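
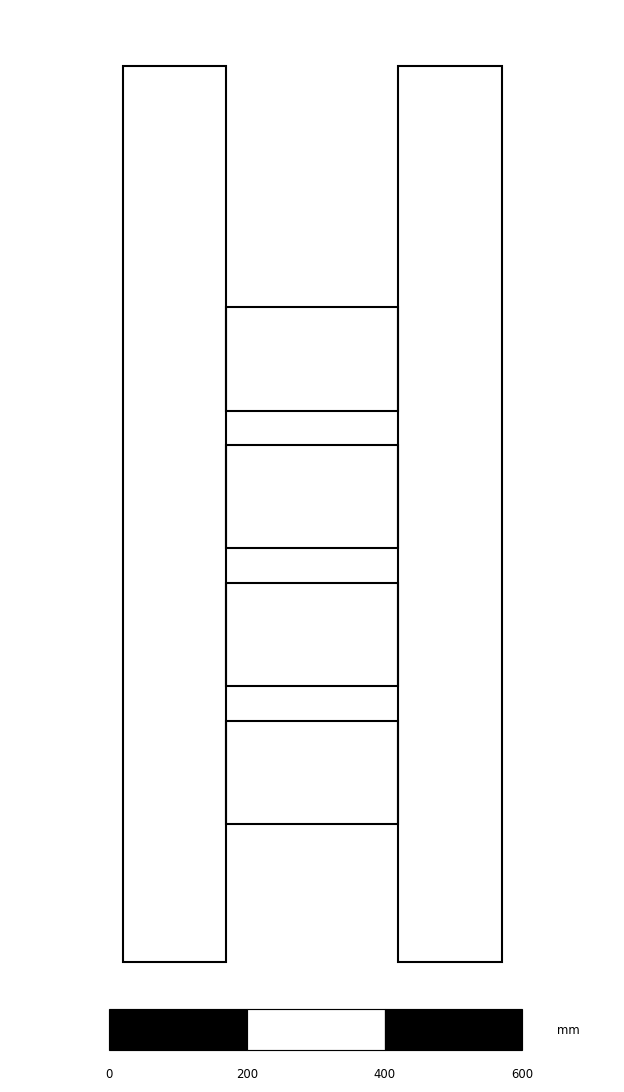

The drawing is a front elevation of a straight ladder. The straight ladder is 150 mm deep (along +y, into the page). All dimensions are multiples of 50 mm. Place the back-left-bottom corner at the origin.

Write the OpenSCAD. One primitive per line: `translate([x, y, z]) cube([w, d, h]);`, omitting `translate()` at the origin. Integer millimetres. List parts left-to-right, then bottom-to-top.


cube([150, 150, 1300]);
translate([150, 0, 200]) cube([250, 150, 150]);
translate([150, 0, 400]) cube([250, 150, 150]);
translate([150, 0, 600]) cube([250, 150, 150]);
translate([150, 0, 800]) cube([250, 150, 150]);
translate([400, 0, 0]) cube([150, 150, 1300]);


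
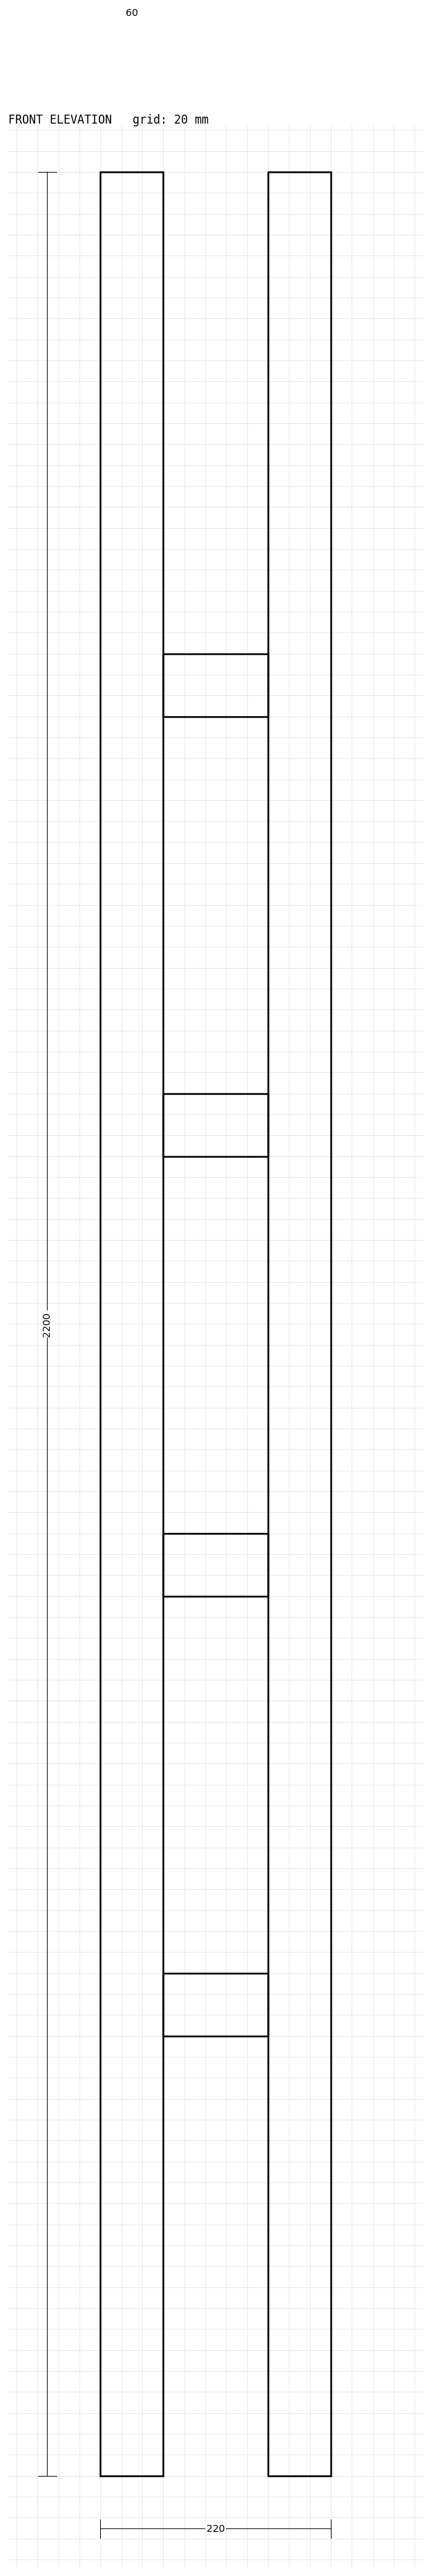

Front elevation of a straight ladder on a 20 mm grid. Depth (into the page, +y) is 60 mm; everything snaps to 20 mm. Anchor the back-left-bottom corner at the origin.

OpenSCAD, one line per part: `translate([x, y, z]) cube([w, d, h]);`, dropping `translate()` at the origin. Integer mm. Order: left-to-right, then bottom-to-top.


cube([60, 60, 2200]);
translate([60, 0, 420]) cube([100, 60, 60]);
translate([60, 0, 840]) cube([100, 60, 60]);
translate([60, 0, 1260]) cube([100, 60, 60]);
translate([60, 0, 1680]) cube([100, 60, 60]);
translate([160, 0, 0]) cube([60, 60, 2200]);


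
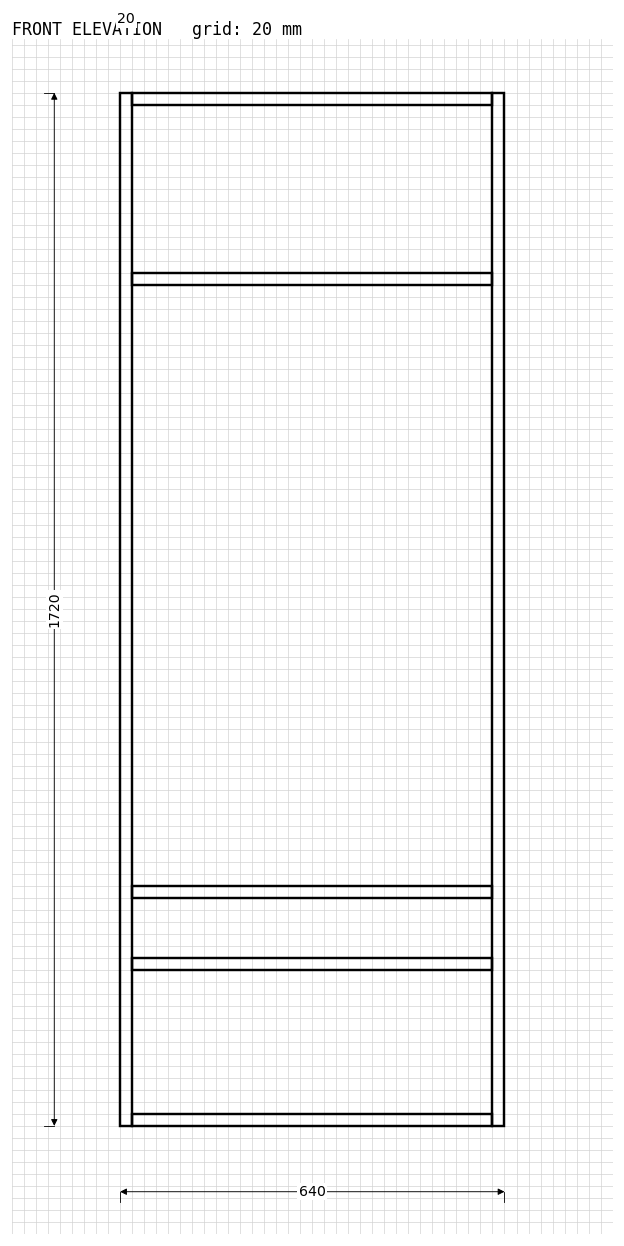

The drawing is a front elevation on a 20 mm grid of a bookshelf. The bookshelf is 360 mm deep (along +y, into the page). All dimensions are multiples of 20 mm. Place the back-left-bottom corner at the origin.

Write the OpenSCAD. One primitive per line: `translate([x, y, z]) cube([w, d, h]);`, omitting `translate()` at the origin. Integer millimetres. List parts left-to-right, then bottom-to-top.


cube([20, 360, 1720]);
translate([20, 0, 0]) cube([600, 360, 20]);
translate([20, 0, 260]) cube([600, 360, 20]);
translate([20, 0, 380]) cube([600, 360, 20]);
translate([20, 0, 1400]) cube([600, 360, 20]);
translate([20, 0, 1700]) cube([600, 360, 20]);
translate([620, 0, 0]) cube([20, 360, 1720]);


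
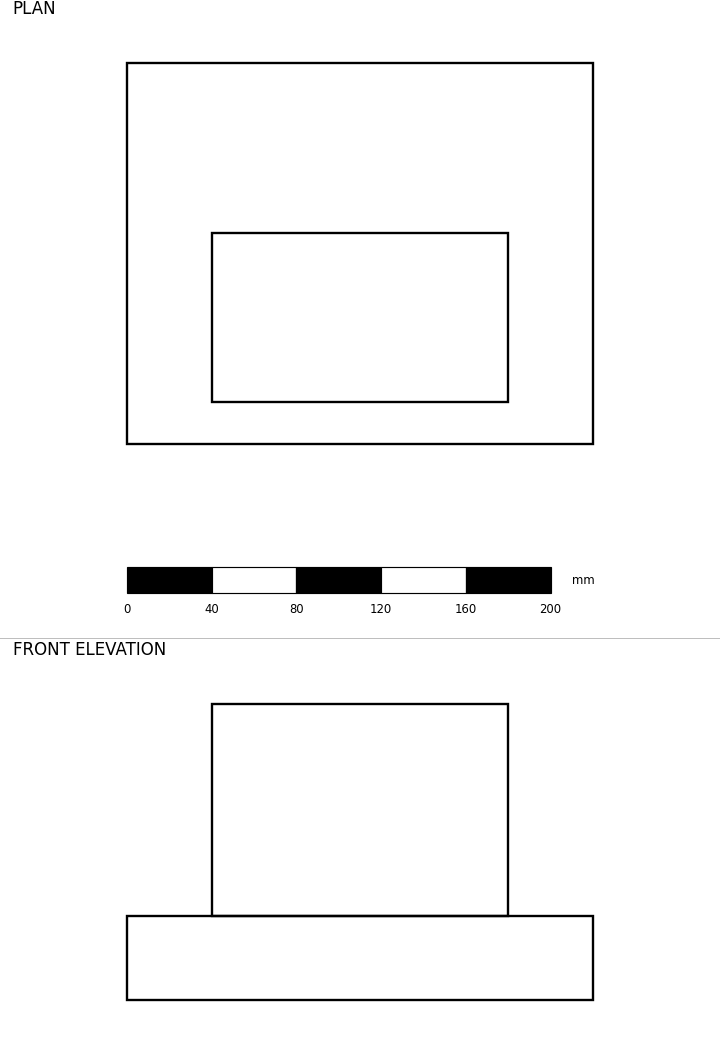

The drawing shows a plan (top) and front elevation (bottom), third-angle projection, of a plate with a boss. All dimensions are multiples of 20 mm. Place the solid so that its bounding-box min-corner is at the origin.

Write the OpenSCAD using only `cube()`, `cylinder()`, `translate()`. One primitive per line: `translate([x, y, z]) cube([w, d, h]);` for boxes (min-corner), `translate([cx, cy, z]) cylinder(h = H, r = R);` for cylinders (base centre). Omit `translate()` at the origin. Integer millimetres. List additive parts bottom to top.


cube([220, 180, 40]);
translate([40, 20, 40]) cube([140, 80, 100]);


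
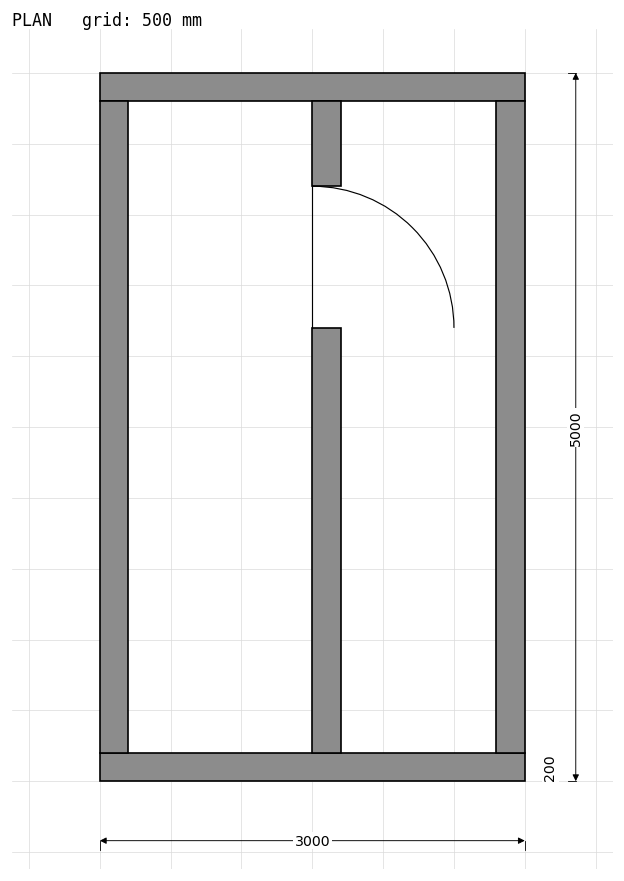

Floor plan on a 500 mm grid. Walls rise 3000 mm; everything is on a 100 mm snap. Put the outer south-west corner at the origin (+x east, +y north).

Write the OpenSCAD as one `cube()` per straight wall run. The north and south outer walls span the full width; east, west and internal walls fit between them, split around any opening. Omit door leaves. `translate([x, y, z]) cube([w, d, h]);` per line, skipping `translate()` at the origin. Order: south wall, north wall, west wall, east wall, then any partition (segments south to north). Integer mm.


cube([3000, 200, 3000]);
translate([0, 4800, 0]) cube([3000, 200, 3000]);
translate([0, 200, 0]) cube([200, 4600, 3000]);
translate([2800, 200, 0]) cube([200, 4600, 3000]);
translate([1500, 200, 0]) cube([200, 3000, 3000]);
translate([1500, 4200, 0]) cube([200, 600, 3000]);


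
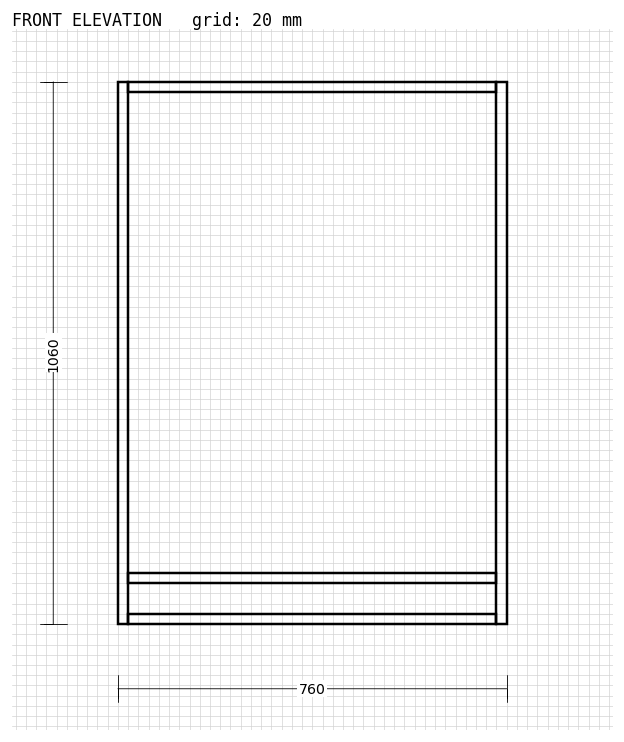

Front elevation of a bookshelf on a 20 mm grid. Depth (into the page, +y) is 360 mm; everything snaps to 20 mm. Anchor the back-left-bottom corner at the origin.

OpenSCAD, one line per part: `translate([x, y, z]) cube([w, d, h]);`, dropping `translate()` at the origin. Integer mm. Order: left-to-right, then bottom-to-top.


cube([20, 360, 1060]);
translate([20, 0, 0]) cube([720, 360, 20]);
translate([20, 0, 80]) cube([720, 360, 20]);
translate([20, 0, 1040]) cube([720, 360, 20]);
translate([740, 0, 0]) cube([20, 360, 1060]);


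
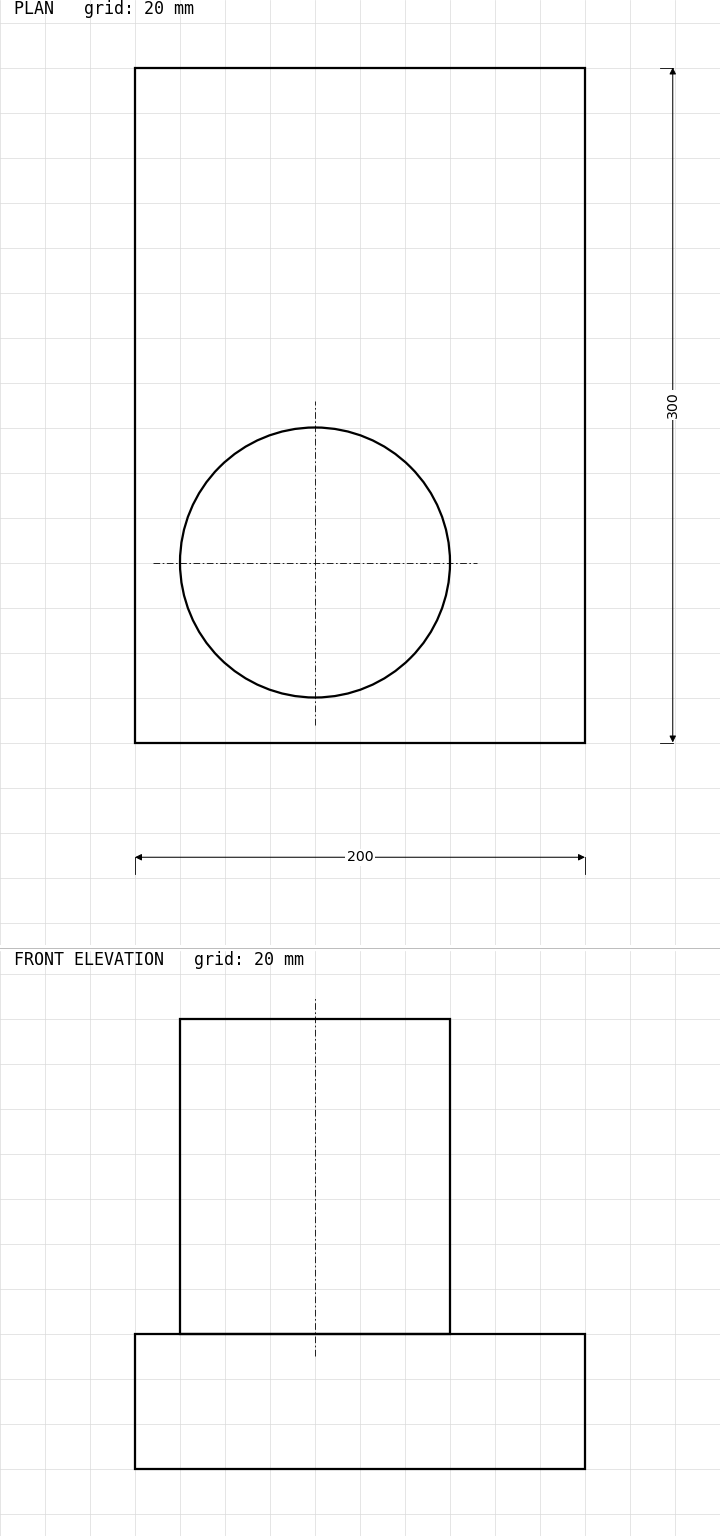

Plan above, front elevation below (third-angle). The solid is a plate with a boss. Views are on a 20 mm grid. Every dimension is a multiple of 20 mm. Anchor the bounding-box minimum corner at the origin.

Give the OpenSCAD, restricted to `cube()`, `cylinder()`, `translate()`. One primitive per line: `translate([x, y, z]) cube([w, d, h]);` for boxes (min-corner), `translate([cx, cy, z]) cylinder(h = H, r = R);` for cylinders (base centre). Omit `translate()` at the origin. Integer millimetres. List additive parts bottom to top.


cube([200, 300, 60]);
translate([80, 80, 60]) cylinder(h = 140, r = 60);


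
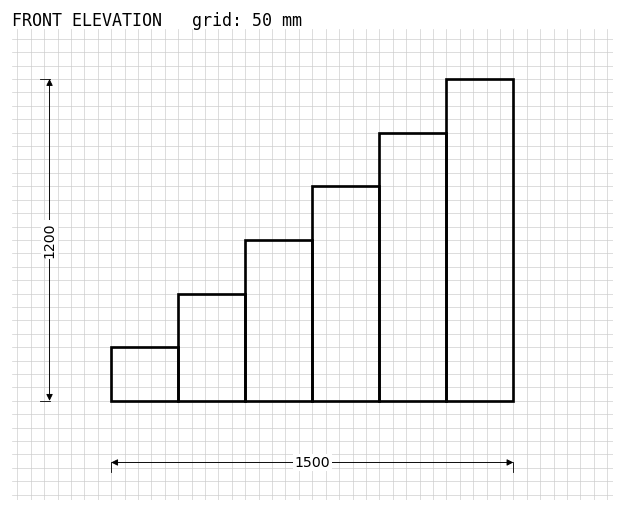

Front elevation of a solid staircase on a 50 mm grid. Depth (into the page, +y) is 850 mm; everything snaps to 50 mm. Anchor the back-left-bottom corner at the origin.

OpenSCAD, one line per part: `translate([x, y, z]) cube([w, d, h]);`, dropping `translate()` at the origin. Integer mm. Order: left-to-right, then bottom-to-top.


cube([250, 850, 200]);
translate([250, 0, 0]) cube([250, 850, 400]);
translate([500, 0, 0]) cube([250, 850, 600]);
translate([750, 0, 0]) cube([250, 850, 800]);
translate([1000, 0, 0]) cube([250, 850, 1000]);
translate([1250, 0, 0]) cube([250, 850, 1200]);


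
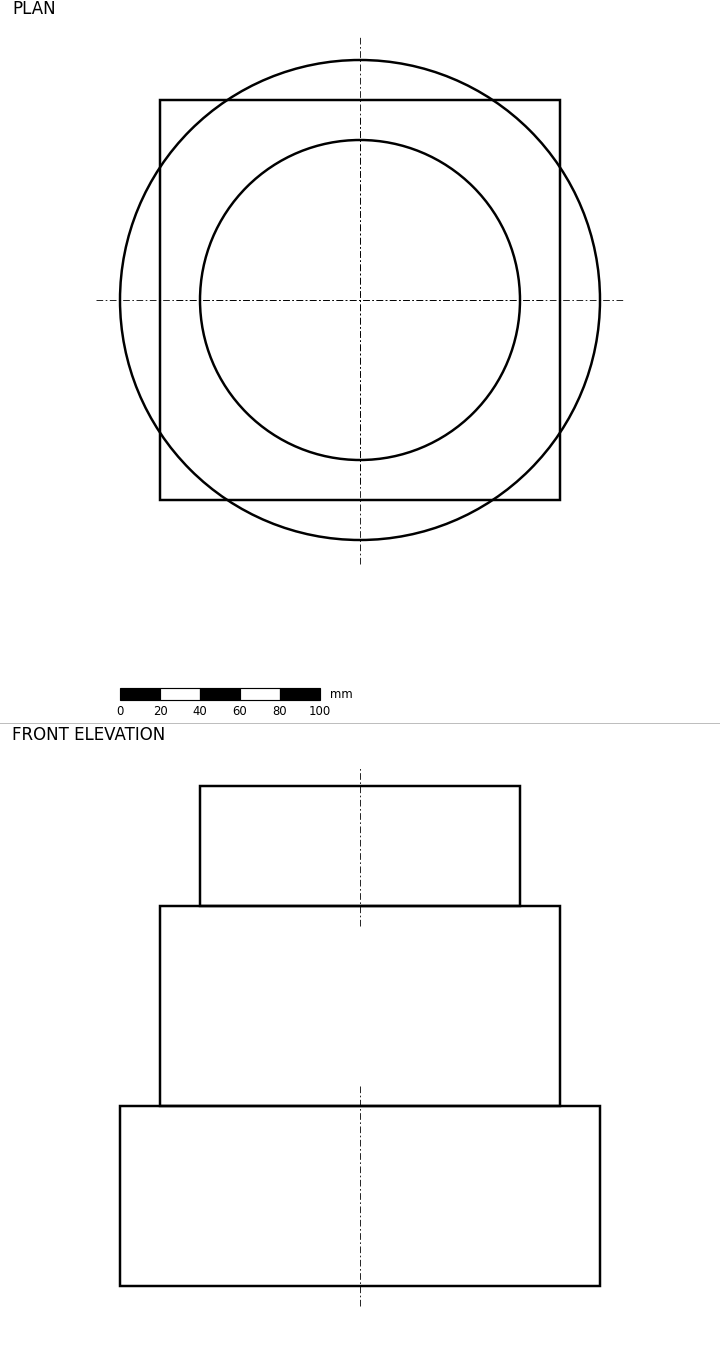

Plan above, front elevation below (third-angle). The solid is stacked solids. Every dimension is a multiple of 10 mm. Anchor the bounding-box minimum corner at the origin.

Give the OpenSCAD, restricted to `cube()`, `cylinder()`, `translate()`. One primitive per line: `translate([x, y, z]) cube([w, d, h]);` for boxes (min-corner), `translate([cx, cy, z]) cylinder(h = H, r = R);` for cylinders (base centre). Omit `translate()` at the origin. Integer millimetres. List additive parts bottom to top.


translate([120, 120, 0]) cylinder(h = 90, r = 120);
translate([20, 20, 90]) cube([200, 200, 100]);
translate([120, 120, 190]) cylinder(h = 60, r = 80);


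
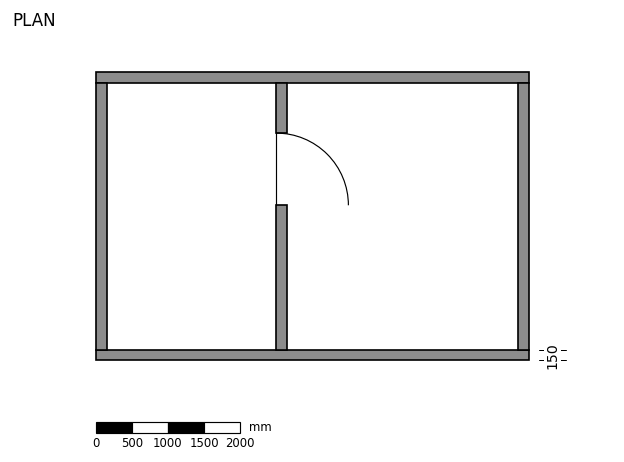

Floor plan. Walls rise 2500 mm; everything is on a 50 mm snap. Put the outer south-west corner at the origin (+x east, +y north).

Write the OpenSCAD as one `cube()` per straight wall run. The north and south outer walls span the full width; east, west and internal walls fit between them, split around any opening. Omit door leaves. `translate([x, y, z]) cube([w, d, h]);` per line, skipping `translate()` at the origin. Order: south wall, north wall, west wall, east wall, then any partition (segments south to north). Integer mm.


cube([6000, 150, 2500]);
translate([0, 3850, 0]) cube([6000, 150, 2500]);
translate([0, 150, 0]) cube([150, 3700, 2500]);
translate([5850, 150, 0]) cube([150, 3700, 2500]);
translate([2500, 150, 0]) cube([150, 2000, 2500]);
translate([2500, 3150, 0]) cube([150, 700, 2500]);


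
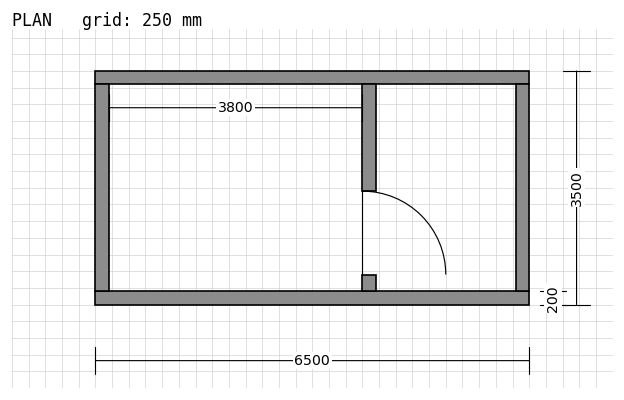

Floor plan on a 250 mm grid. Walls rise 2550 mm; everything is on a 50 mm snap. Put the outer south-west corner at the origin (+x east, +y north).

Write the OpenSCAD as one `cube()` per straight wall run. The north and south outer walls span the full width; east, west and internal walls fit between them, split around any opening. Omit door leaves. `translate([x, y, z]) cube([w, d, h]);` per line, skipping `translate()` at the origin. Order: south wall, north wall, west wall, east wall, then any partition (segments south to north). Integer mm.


cube([6500, 200, 2550]);
translate([0, 3300, 0]) cube([6500, 200, 2550]);
translate([0, 200, 0]) cube([200, 3100, 2550]);
translate([6300, 200, 0]) cube([200, 3100, 2550]);
translate([4000, 200, 0]) cube([200, 250, 2550]);
translate([4000, 1700, 0]) cube([200, 1600, 2550]);


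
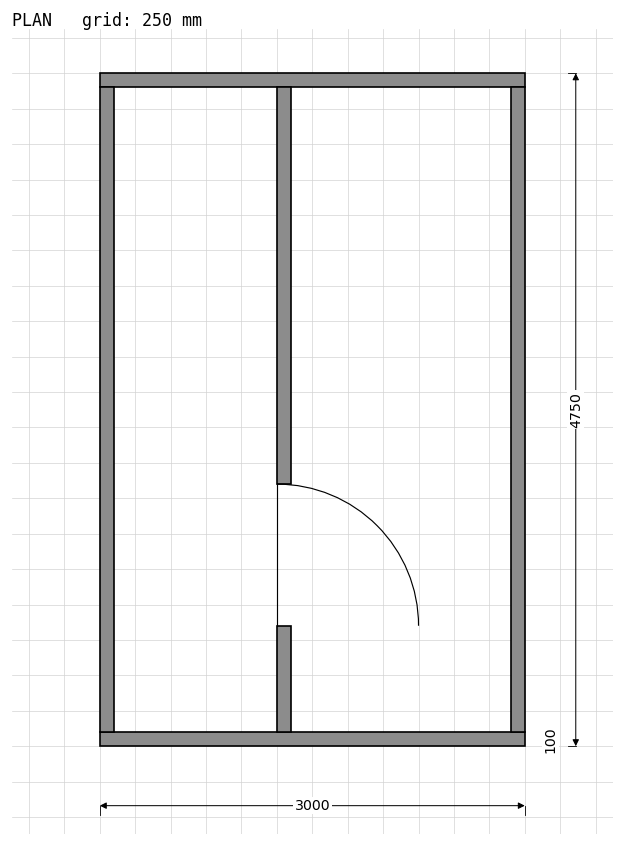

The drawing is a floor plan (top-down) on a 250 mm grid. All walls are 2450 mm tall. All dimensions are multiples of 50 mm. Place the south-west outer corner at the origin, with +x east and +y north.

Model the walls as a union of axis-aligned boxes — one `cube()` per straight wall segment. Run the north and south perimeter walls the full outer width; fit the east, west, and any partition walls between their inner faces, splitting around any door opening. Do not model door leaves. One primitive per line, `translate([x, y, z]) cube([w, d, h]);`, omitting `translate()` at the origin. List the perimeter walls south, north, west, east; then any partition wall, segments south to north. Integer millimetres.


cube([3000, 100, 2450]);
translate([0, 4650, 0]) cube([3000, 100, 2450]);
translate([0, 100, 0]) cube([100, 4550, 2450]);
translate([2900, 100, 0]) cube([100, 4550, 2450]);
translate([1250, 100, 0]) cube([100, 750, 2450]);
translate([1250, 1850, 0]) cube([100, 2800, 2450]);


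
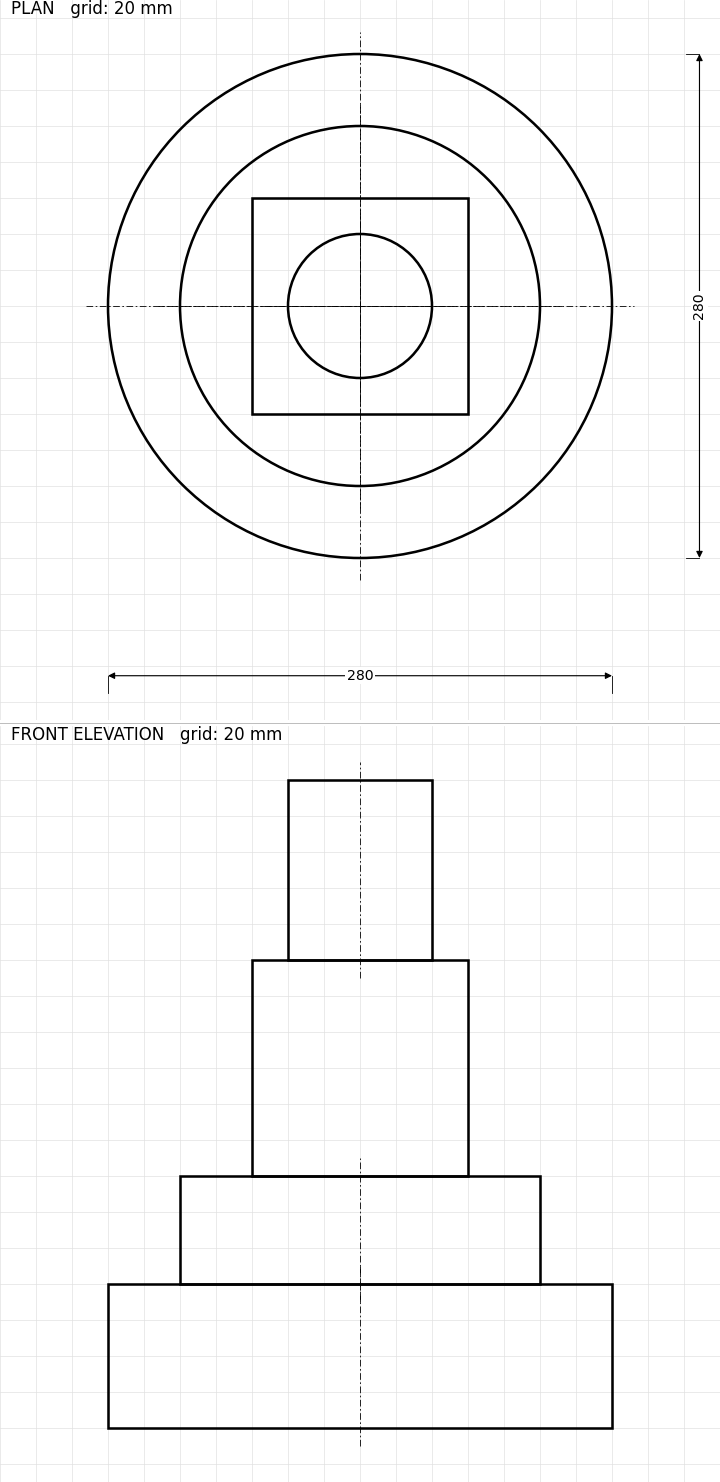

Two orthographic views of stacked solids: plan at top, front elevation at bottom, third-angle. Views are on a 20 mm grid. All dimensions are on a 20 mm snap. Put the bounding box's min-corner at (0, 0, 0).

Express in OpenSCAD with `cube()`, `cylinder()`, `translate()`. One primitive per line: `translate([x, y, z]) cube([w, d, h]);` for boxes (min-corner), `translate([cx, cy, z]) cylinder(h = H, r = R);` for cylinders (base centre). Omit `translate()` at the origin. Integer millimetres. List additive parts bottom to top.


translate([140, 140, 0]) cylinder(h = 80, r = 140);
translate([140, 140, 80]) cylinder(h = 60, r = 100);
translate([80, 80, 140]) cube([120, 120, 120]);
translate([140, 140, 260]) cylinder(h = 100, r = 40);


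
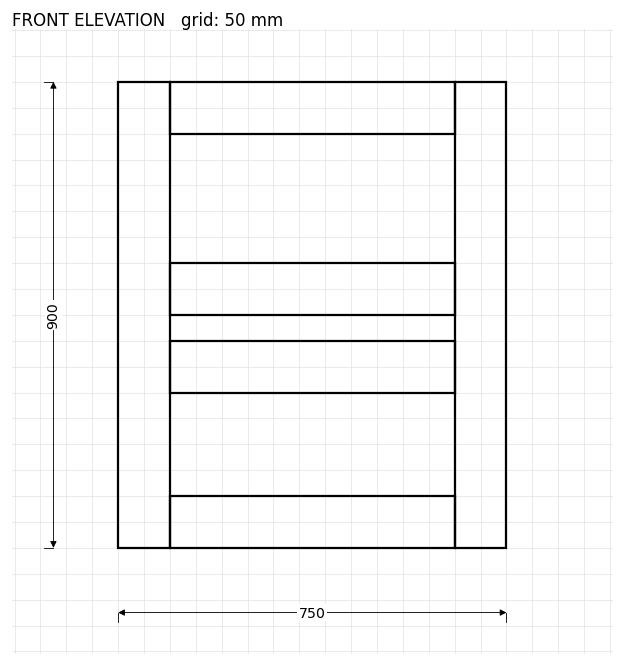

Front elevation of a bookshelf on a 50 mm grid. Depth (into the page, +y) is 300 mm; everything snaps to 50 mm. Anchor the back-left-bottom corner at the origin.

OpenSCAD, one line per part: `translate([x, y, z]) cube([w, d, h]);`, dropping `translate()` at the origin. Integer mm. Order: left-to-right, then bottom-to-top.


cube([100, 300, 900]);
translate([100, 0, 0]) cube([550, 300, 100]);
translate([100, 0, 300]) cube([550, 300, 100]);
translate([100, 0, 450]) cube([550, 300, 100]);
translate([100, 0, 800]) cube([550, 300, 100]);
translate([650, 0, 0]) cube([100, 300, 900]);


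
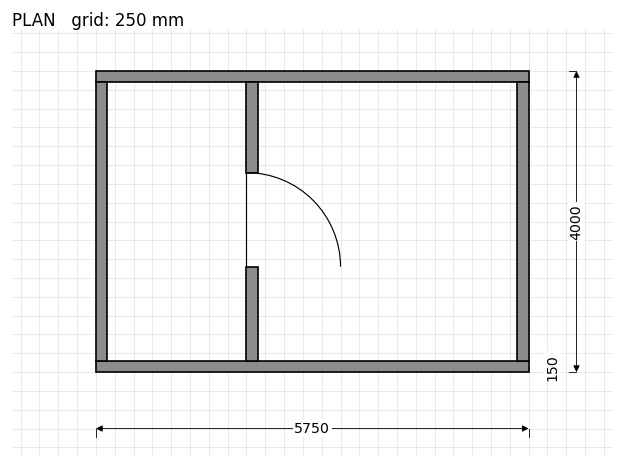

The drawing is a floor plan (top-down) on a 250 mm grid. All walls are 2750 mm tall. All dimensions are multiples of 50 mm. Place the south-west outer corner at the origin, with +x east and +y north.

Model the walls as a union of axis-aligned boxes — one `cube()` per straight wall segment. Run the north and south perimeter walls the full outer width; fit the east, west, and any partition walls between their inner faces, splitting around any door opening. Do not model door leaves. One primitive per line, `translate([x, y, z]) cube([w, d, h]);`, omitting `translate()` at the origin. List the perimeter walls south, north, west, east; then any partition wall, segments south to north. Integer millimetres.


cube([5750, 150, 2750]);
translate([0, 3850, 0]) cube([5750, 150, 2750]);
translate([0, 150, 0]) cube([150, 3700, 2750]);
translate([5600, 150, 0]) cube([150, 3700, 2750]);
translate([2000, 150, 0]) cube([150, 1250, 2750]);
translate([2000, 2650, 0]) cube([150, 1200, 2750]);


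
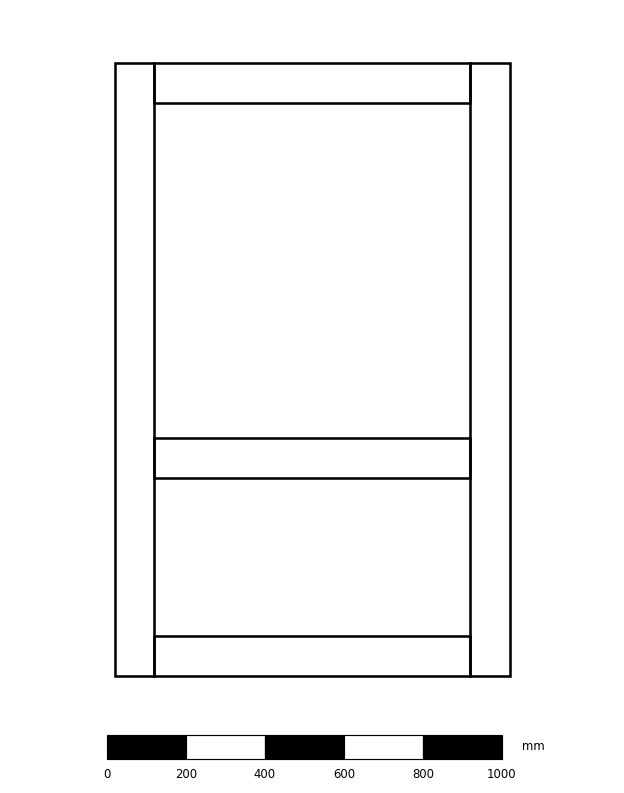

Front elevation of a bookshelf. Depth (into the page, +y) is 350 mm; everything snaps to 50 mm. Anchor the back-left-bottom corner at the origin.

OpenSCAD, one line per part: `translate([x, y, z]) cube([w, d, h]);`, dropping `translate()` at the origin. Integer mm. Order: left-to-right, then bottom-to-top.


cube([100, 350, 1550]);
translate([100, 0, 0]) cube([800, 350, 100]);
translate([100, 0, 500]) cube([800, 350, 100]);
translate([100, 0, 1450]) cube([800, 350, 100]);
translate([900, 0, 0]) cube([100, 350, 1550]);


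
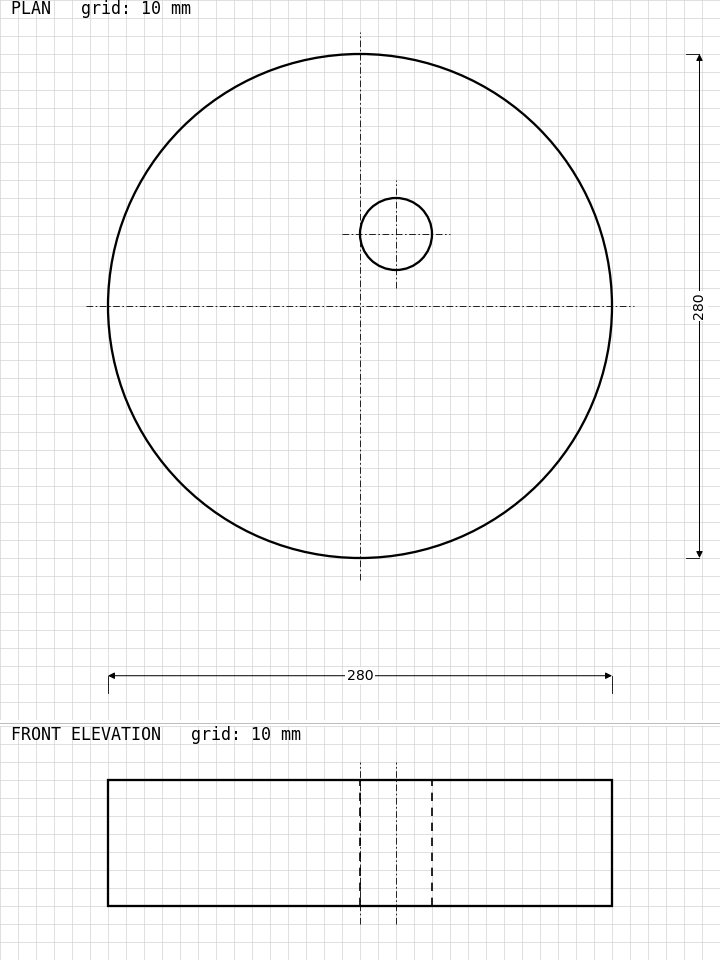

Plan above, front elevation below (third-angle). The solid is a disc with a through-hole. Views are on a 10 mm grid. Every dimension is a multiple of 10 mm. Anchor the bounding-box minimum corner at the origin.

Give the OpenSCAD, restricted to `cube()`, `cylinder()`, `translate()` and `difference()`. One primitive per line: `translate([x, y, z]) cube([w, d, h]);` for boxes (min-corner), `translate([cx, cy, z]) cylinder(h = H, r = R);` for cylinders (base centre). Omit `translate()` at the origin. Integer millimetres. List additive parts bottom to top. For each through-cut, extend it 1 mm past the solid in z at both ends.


difference() {
  translate([140, 140, 0]) cylinder(h = 70, r = 140);
  translate([160, 180, -1]) cylinder(h = 72, r = 20);
}


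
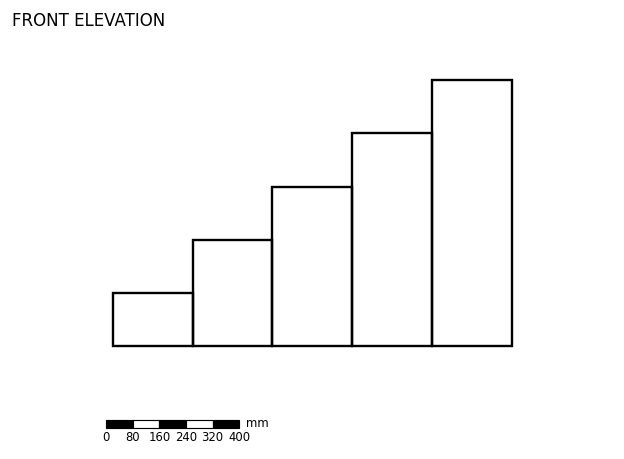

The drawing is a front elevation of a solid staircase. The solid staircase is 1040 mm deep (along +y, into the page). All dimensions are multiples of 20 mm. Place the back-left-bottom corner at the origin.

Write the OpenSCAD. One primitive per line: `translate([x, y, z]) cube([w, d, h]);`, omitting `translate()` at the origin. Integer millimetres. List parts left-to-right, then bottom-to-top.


cube([240, 1040, 160]);
translate([240, 0, 0]) cube([240, 1040, 320]);
translate([480, 0, 0]) cube([240, 1040, 480]);
translate([720, 0, 0]) cube([240, 1040, 640]);
translate([960, 0, 0]) cube([240, 1040, 800]);


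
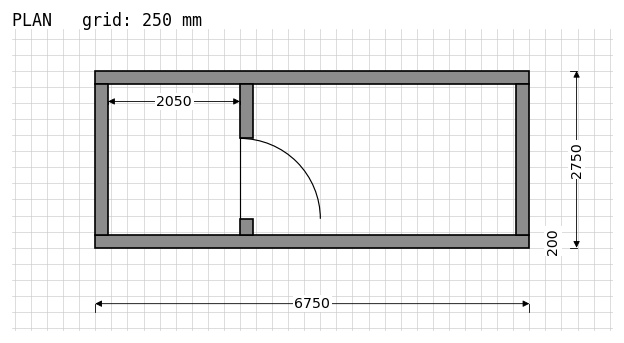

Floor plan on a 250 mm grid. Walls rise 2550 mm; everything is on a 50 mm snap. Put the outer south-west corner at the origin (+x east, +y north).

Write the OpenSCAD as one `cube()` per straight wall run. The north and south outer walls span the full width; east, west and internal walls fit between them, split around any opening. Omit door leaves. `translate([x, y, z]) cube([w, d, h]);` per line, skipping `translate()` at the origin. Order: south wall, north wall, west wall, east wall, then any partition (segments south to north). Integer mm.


cube([6750, 200, 2550]);
translate([0, 2550, 0]) cube([6750, 200, 2550]);
translate([0, 200, 0]) cube([200, 2350, 2550]);
translate([6550, 200, 0]) cube([200, 2350, 2550]);
translate([2250, 200, 0]) cube([200, 250, 2550]);
translate([2250, 1700, 0]) cube([200, 850, 2550]);


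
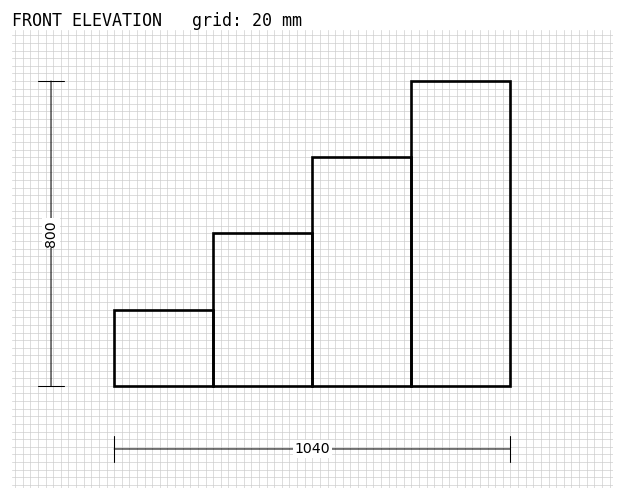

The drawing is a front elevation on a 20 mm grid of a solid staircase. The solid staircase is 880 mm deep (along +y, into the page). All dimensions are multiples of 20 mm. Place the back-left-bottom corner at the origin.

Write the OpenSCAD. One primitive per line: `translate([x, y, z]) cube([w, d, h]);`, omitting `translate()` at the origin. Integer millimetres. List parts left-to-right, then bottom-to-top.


cube([260, 880, 200]);
translate([260, 0, 0]) cube([260, 880, 400]);
translate([520, 0, 0]) cube([260, 880, 600]);
translate([780, 0, 0]) cube([260, 880, 800]);


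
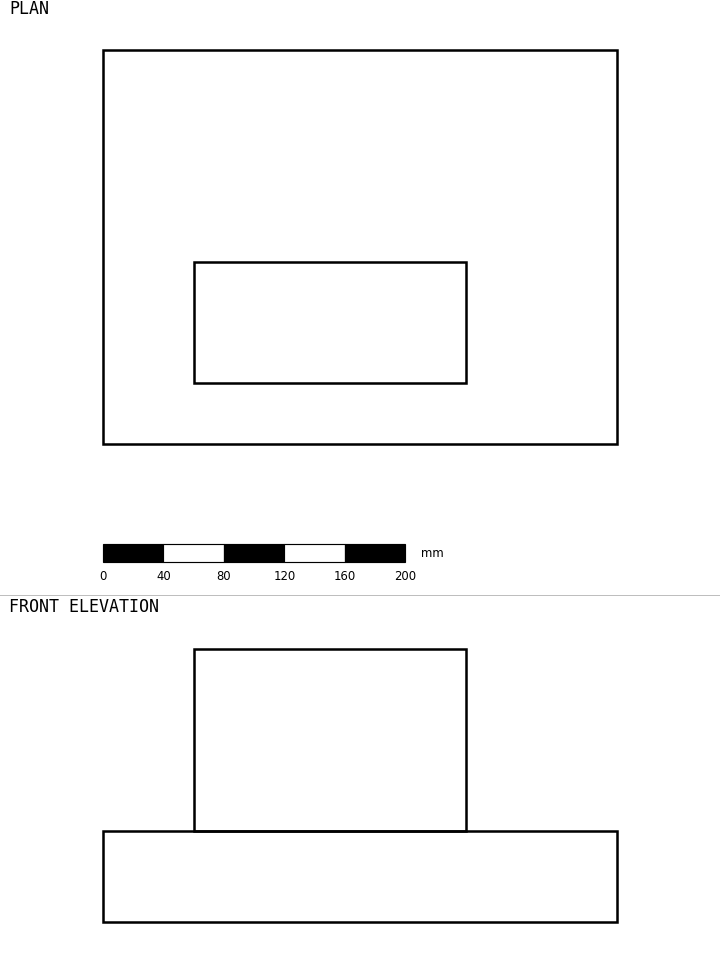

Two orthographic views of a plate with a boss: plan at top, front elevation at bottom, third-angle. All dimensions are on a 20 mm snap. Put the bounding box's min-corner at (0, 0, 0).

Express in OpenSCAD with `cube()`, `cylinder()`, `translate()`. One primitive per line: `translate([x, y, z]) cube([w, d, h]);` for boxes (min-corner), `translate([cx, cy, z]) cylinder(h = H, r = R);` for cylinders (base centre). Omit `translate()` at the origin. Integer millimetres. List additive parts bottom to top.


cube([340, 260, 60]);
translate([60, 40, 60]) cube([180, 80, 120]);


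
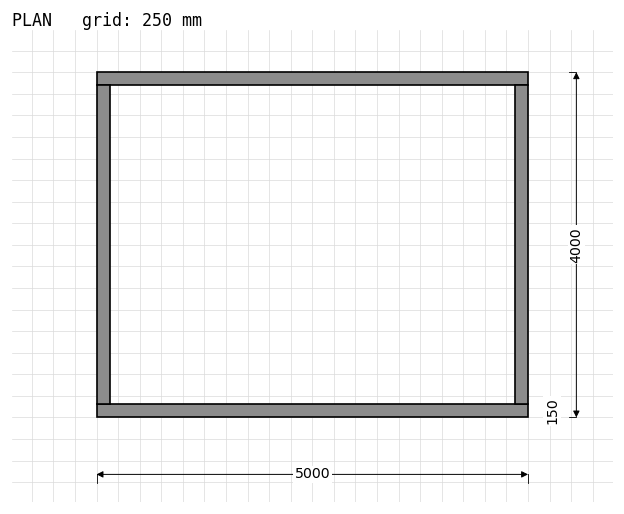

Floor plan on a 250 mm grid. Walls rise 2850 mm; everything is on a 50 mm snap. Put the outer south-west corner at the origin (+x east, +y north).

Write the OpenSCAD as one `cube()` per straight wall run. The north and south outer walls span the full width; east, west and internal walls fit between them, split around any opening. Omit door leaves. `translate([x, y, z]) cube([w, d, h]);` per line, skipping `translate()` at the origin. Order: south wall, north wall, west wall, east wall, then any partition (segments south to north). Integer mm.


cube([5000, 150, 2850]);
translate([0, 3850, 0]) cube([5000, 150, 2850]);
translate([0, 150, 0]) cube([150, 3700, 2850]);
translate([4850, 150, 0]) cube([150, 3700, 2850]);


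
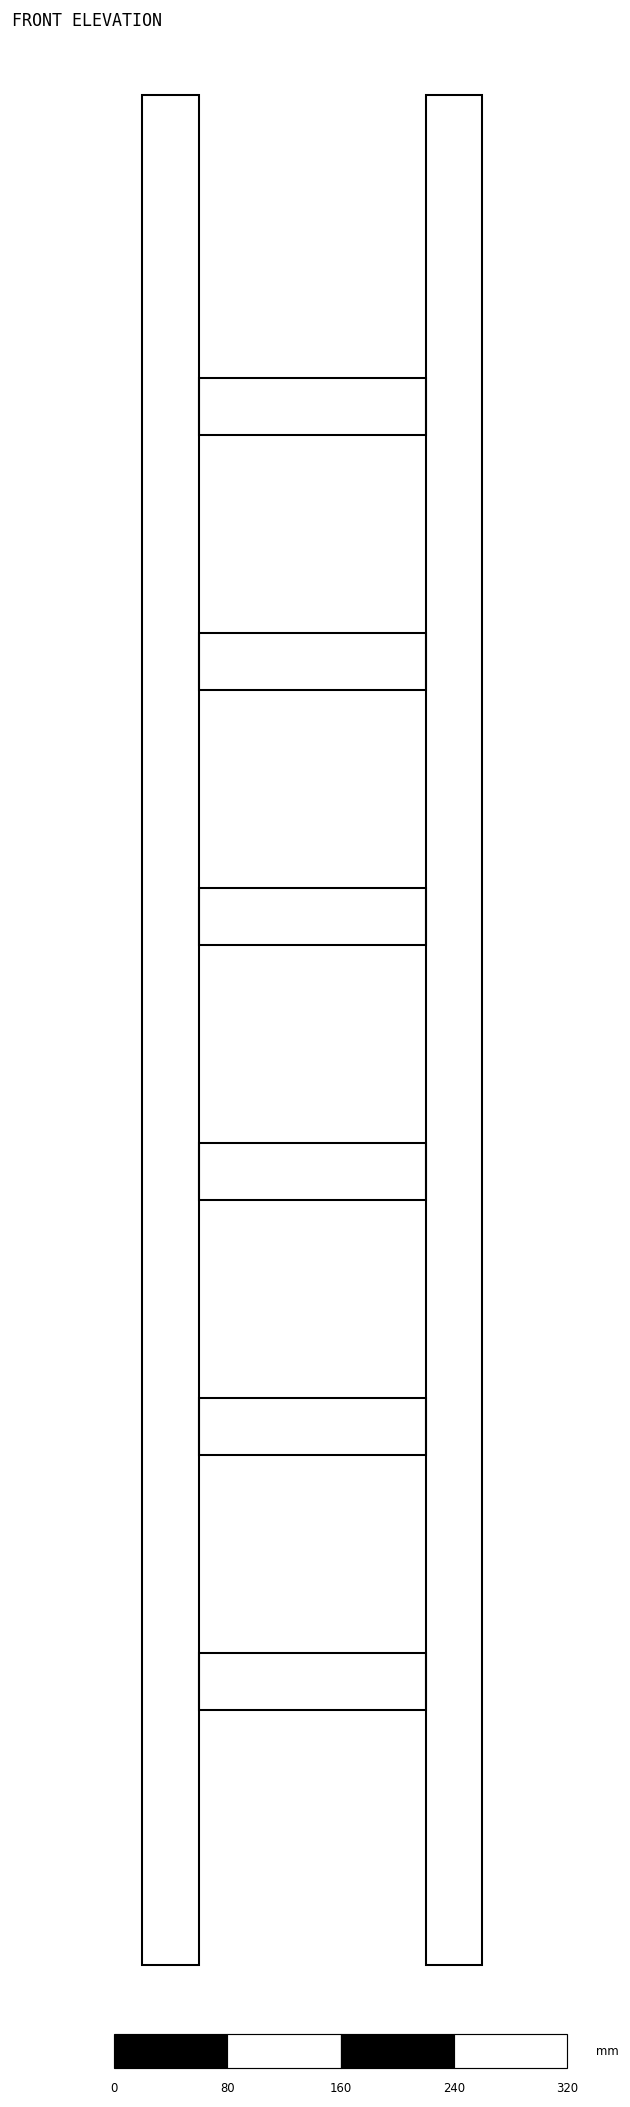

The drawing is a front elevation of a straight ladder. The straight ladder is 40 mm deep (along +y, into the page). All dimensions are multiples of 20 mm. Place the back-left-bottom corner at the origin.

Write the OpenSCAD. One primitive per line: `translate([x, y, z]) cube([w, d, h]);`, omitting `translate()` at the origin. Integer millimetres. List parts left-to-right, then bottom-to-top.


cube([40, 40, 1320]);
translate([40, 0, 180]) cube([160, 40, 40]);
translate([40, 0, 360]) cube([160, 40, 40]);
translate([40, 0, 540]) cube([160, 40, 40]);
translate([40, 0, 720]) cube([160, 40, 40]);
translate([40, 0, 900]) cube([160, 40, 40]);
translate([40, 0, 1080]) cube([160, 40, 40]);
translate([200, 0, 0]) cube([40, 40, 1320]);


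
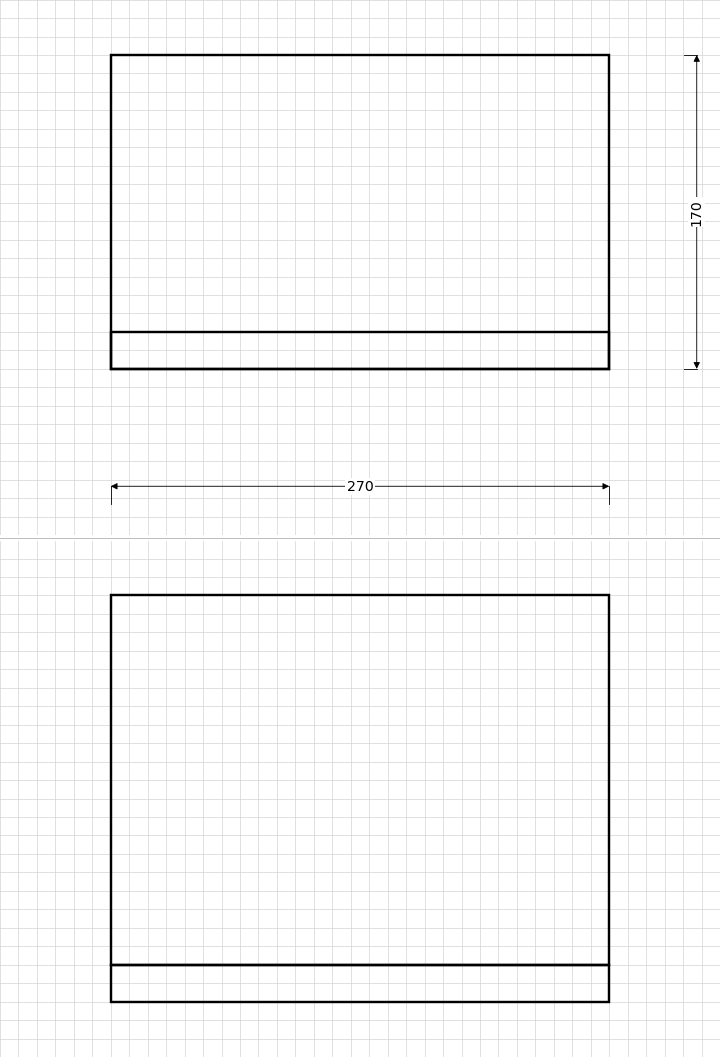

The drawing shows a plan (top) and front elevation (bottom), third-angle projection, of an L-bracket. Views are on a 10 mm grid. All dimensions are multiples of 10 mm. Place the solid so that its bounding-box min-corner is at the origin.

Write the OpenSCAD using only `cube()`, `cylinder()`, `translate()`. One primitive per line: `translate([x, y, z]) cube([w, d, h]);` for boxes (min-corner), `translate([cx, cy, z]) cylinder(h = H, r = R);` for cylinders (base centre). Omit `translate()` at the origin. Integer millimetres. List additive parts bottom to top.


cube([270, 170, 20]);
translate([0, 0, 20]) cube([270, 20, 200]);


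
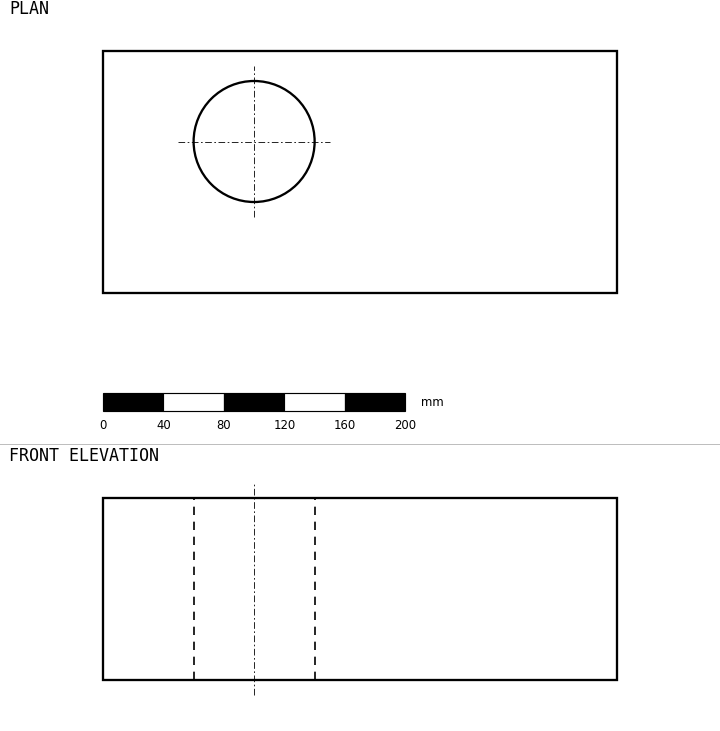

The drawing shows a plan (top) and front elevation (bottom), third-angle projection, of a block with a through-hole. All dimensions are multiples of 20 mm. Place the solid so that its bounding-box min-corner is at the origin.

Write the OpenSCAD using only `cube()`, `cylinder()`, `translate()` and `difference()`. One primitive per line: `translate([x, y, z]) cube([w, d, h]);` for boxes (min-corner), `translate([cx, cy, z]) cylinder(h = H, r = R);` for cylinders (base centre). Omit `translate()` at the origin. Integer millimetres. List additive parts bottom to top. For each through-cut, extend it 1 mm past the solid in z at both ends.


difference() {
  cube([340, 160, 120]);
  translate([100, 100, -1]) cylinder(h = 122, r = 40);
}


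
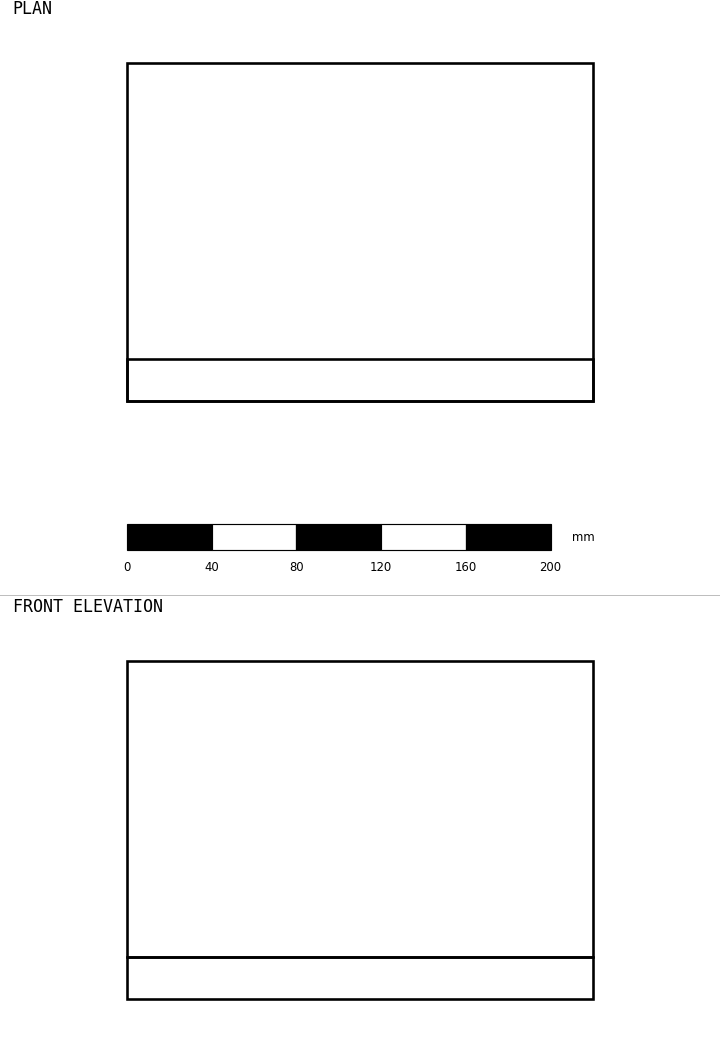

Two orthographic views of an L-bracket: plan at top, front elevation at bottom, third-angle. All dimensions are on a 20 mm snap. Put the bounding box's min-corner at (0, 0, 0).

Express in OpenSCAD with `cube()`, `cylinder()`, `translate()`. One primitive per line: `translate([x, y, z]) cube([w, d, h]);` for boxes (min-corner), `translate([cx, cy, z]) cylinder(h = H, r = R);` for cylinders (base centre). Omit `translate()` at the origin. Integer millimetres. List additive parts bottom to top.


cube([220, 160, 20]);
translate([0, 0, 20]) cube([220, 20, 140]);


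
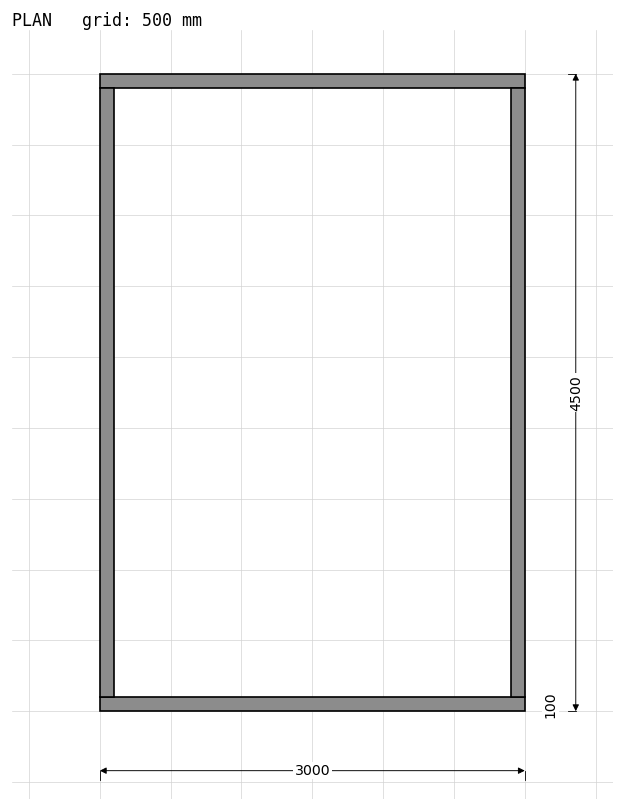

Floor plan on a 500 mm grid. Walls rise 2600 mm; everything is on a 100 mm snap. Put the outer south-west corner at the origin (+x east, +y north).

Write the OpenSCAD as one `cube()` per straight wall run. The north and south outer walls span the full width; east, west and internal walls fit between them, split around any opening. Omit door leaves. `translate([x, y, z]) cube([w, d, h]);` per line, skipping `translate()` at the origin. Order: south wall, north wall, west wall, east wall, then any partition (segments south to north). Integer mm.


cube([3000, 100, 2600]);
translate([0, 4400, 0]) cube([3000, 100, 2600]);
translate([0, 100, 0]) cube([100, 4300, 2600]);
translate([2900, 100, 0]) cube([100, 4300, 2600]);


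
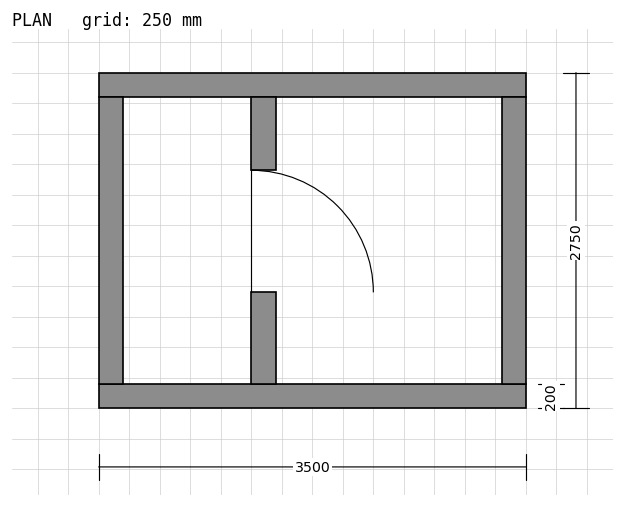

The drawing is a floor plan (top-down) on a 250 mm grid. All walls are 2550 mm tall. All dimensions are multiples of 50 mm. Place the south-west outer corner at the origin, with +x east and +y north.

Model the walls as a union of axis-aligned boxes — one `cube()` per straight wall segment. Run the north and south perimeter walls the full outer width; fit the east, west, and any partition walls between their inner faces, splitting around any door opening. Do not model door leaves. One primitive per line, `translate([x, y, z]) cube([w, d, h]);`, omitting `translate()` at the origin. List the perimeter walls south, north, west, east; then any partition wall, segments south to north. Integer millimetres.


cube([3500, 200, 2550]);
translate([0, 2550, 0]) cube([3500, 200, 2550]);
translate([0, 200, 0]) cube([200, 2350, 2550]);
translate([3300, 200, 0]) cube([200, 2350, 2550]);
translate([1250, 200, 0]) cube([200, 750, 2550]);
translate([1250, 1950, 0]) cube([200, 600, 2550]);


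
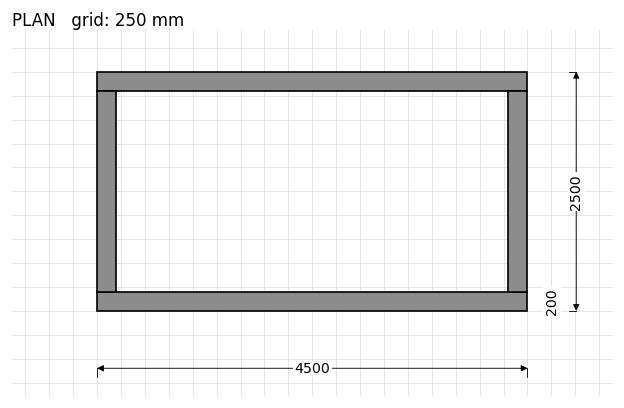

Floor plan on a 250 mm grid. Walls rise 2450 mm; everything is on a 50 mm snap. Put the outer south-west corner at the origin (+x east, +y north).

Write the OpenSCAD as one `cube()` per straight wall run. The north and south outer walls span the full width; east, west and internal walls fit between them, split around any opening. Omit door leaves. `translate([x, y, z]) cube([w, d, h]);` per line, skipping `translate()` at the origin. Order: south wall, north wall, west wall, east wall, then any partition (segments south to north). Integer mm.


cube([4500, 200, 2450]);
translate([0, 2300, 0]) cube([4500, 200, 2450]);
translate([0, 200, 0]) cube([200, 2100, 2450]);
translate([4300, 200, 0]) cube([200, 2100, 2450]);


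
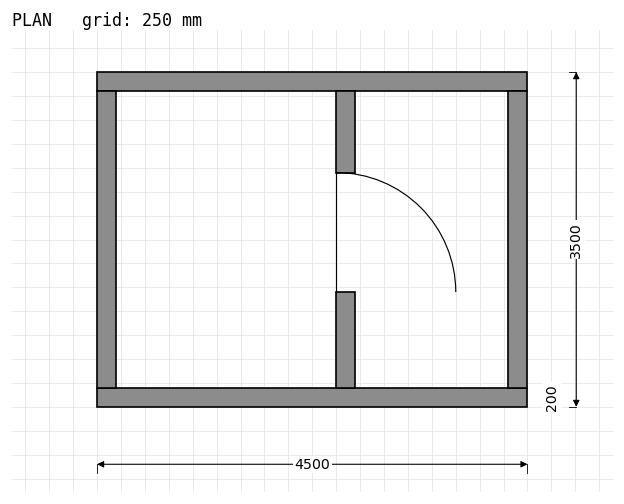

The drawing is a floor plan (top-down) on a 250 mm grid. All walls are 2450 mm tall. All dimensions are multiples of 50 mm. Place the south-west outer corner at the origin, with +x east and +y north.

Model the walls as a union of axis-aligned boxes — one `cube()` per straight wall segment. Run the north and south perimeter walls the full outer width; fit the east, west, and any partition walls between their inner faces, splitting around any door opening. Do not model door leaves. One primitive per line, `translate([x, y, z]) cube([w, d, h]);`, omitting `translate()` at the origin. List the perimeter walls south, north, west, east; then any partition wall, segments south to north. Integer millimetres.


cube([4500, 200, 2450]);
translate([0, 3300, 0]) cube([4500, 200, 2450]);
translate([0, 200, 0]) cube([200, 3100, 2450]);
translate([4300, 200, 0]) cube([200, 3100, 2450]);
translate([2500, 200, 0]) cube([200, 1000, 2450]);
translate([2500, 2450, 0]) cube([200, 850, 2450]);


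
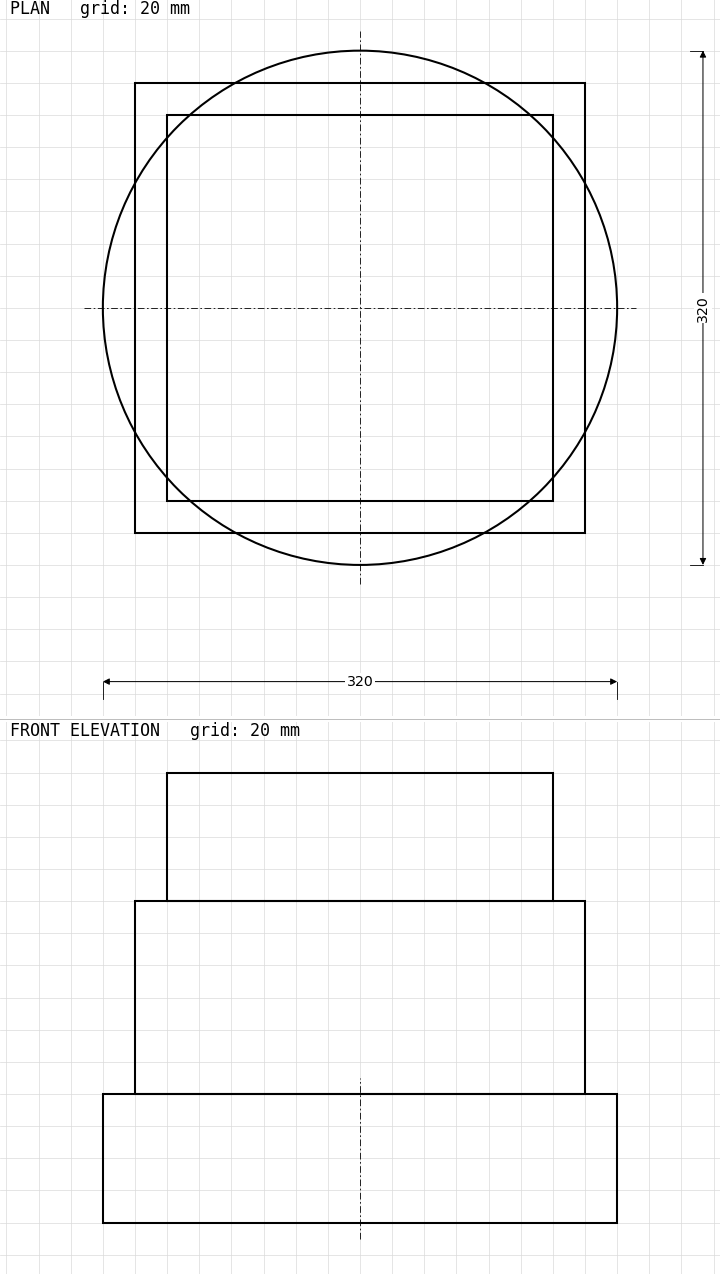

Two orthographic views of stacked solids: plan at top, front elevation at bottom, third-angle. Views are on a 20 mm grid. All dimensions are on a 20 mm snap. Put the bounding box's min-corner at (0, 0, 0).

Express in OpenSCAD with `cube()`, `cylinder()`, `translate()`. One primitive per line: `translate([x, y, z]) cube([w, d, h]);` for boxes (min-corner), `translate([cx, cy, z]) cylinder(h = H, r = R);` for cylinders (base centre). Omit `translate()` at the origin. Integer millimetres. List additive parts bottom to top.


translate([160, 160, 0]) cylinder(h = 80, r = 160);
translate([20, 20, 80]) cube([280, 280, 120]);
translate([40, 40, 200]) cube([240, 240, 80]);


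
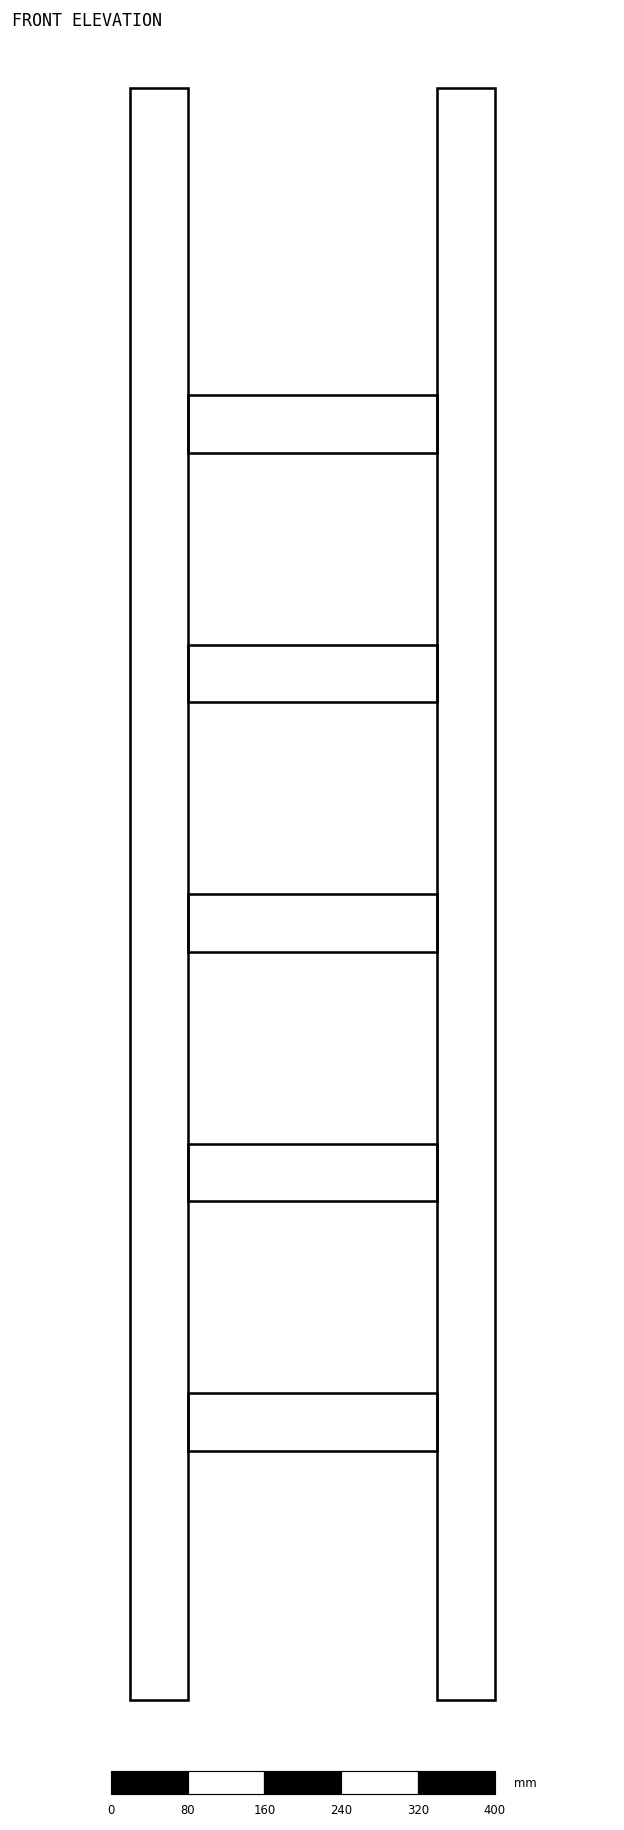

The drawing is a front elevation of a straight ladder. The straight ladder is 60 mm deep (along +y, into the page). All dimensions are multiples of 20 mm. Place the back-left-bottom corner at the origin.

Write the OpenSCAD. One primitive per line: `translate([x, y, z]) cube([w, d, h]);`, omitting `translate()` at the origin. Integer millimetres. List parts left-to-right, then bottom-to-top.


cube([60, 60, 1680]);
translate([60, 0, 260]) cube([260, 60, 60]);
translate([60, 0, 520]) cube([260, 60, 60]);
translate([60, 0, 780]) cube([260, 60, 60]);
translate([60, 0, 1040]) cube([260, 60, 60]);
translate([60, 0, 1300]) cube([260, 60, 60]);
translate([320, 0, 0]) cube([60, 60, 1680]);


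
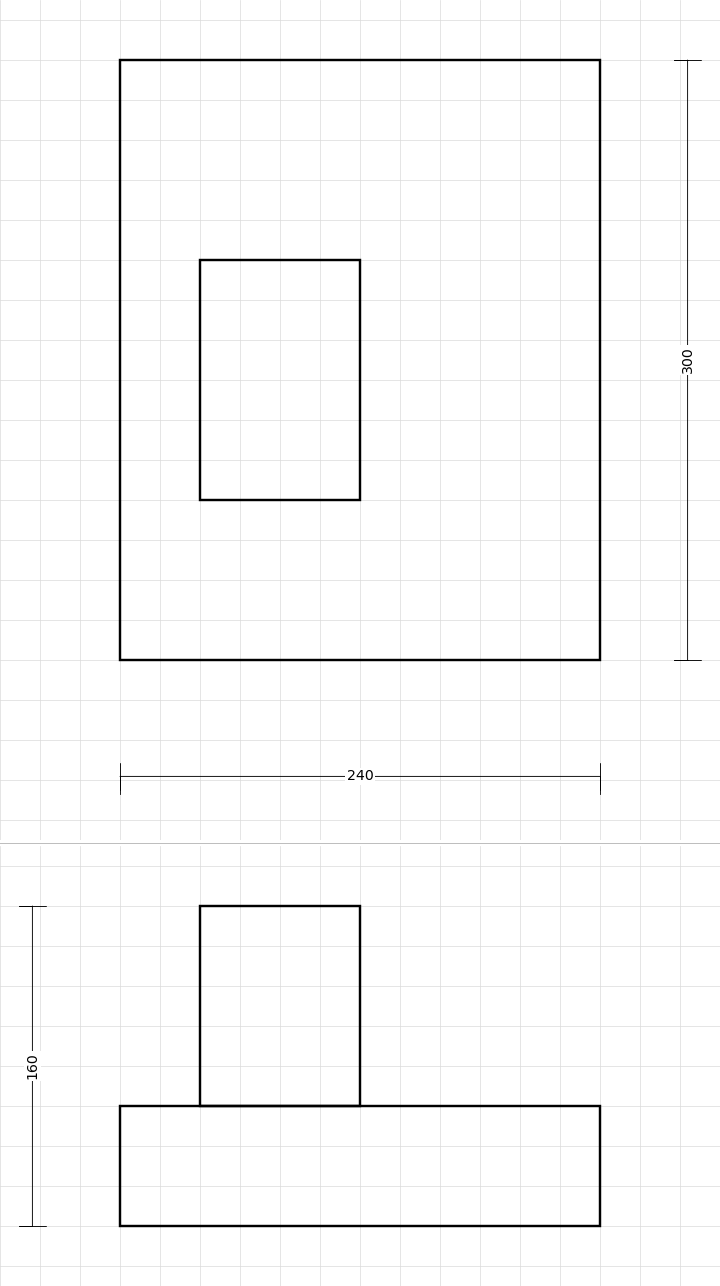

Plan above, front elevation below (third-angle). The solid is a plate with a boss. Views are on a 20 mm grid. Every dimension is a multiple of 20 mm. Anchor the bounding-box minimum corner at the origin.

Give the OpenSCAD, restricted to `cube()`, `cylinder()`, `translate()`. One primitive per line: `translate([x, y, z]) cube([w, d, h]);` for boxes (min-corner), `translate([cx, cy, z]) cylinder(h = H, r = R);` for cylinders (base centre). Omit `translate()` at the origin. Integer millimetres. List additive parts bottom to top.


cube([240, 300, 60]);
translate([40, 80, 60]) cube([80, 120, 100]);


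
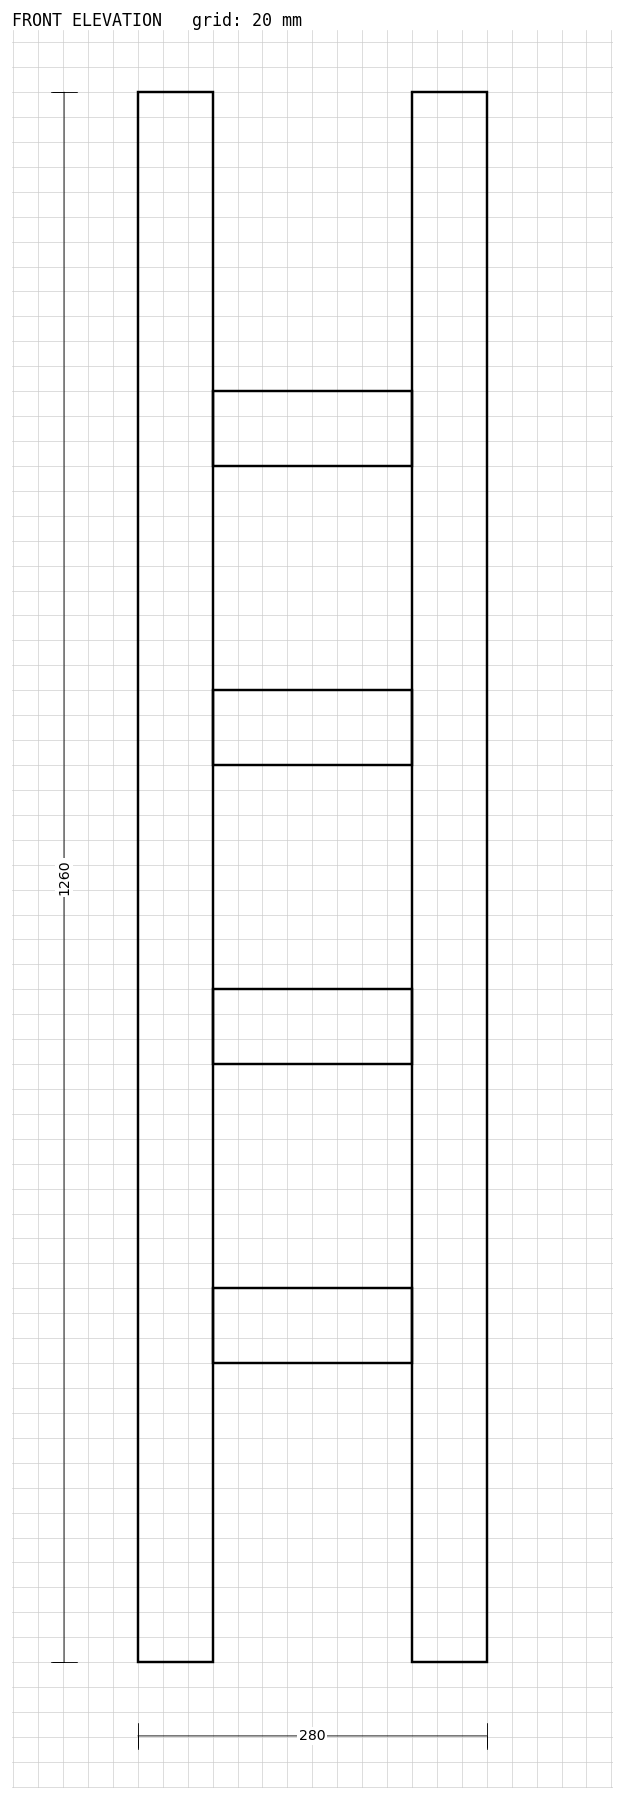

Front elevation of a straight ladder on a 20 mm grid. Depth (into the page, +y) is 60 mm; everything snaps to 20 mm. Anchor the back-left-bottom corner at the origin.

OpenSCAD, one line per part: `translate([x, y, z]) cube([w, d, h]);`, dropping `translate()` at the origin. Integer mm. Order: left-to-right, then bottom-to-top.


cube([60, 60, 1260]);
translate([60, 0, 240]) cube([160, 60, 60]);
translate([60, 0, 480]) cube([160, 60, 60]);
translate([60, 0, 720]) cube([160, 60, 60]);
translate([60, 0, 960]) cube([160, 60, 60]);
translate([220, 0, 0]) cube([60, 60, 1260]);


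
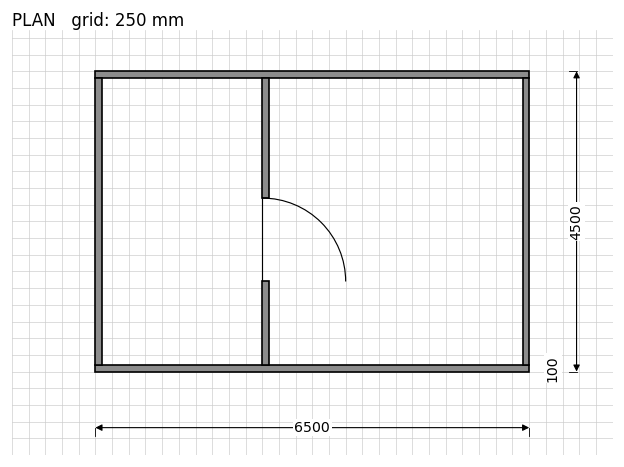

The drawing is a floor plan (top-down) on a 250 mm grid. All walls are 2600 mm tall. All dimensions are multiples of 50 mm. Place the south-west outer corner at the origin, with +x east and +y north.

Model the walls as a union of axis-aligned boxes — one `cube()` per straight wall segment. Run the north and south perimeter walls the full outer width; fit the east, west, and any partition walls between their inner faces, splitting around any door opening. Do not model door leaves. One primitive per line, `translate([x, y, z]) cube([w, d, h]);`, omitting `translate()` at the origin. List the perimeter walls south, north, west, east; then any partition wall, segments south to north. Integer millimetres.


cube([6500, 100, 2600]);
translate([0, 4400, 0]) cube([6500, 100, 2600]);
translate([0, 100, 0]) cube([100, 4300, 2600]);
translate([6400, 100, 0]) cube([100, 4300, 2600]);
translate([2500, 100, 0]) cube([100, 1250, 2600]);
translate([2500, 2600, 0]) cube([100, 1800, 2600]);
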